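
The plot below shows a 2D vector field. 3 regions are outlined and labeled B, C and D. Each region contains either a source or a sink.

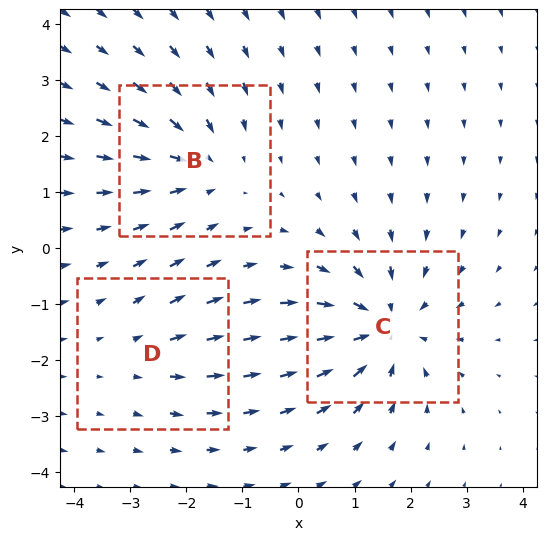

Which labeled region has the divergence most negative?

C

Divergence at each region's feature centre — B: about -3, C: about -5, D: about +2. Region C is most negative.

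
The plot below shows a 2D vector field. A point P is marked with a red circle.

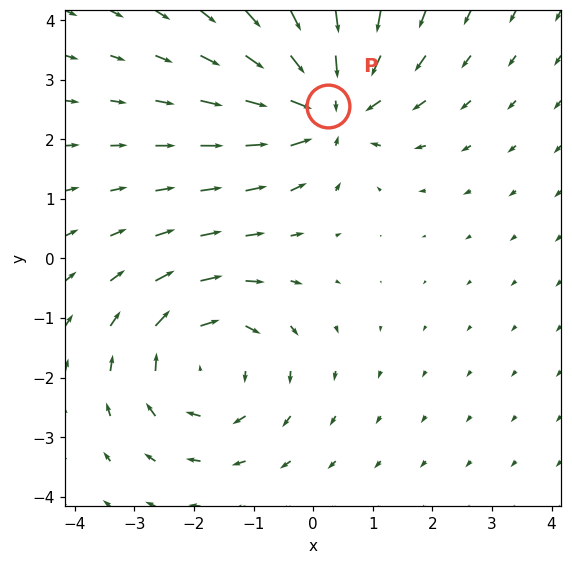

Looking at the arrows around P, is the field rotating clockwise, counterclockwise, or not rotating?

Near P at (0.3, 2.6) the arrows show no circulation. The curl there is ≈0.

not rotating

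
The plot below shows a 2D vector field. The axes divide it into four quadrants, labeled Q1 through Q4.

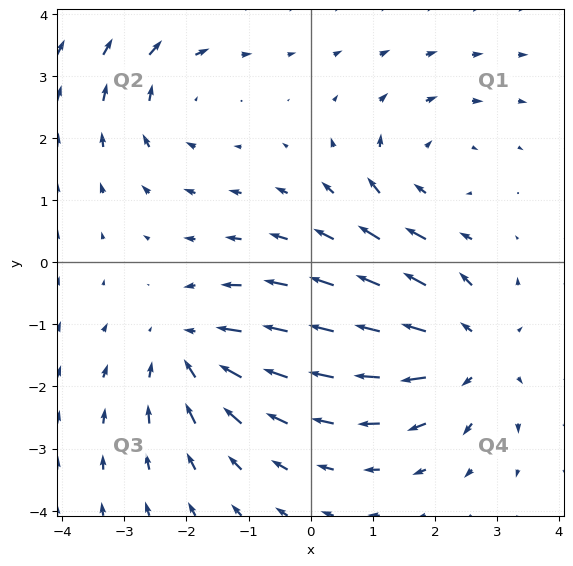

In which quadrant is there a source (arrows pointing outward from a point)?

The source sits at approximately (2.6, -1.4), which lies in quadrant Q4. The divergence there is about +4, positive as expected for a source.

Q4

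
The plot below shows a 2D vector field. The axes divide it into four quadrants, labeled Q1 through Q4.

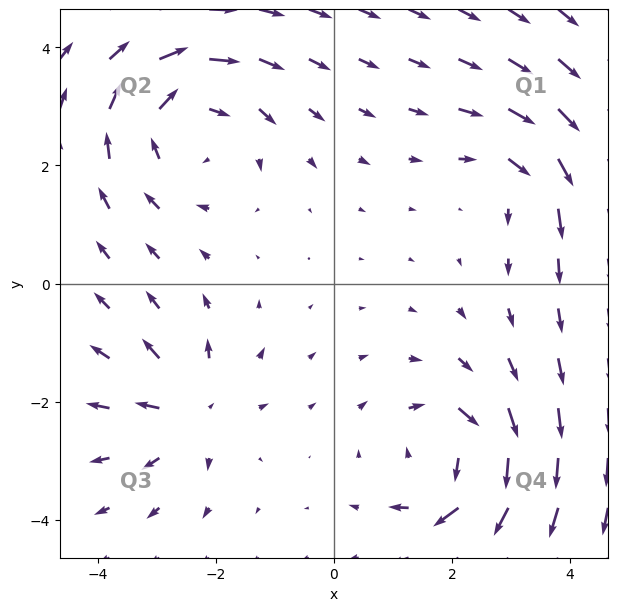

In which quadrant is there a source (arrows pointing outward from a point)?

Q3

The source sits at approximately (-2.4, -2.2), which lies in quadrant Q3. The divergence there is about +4, positive as expected for a source.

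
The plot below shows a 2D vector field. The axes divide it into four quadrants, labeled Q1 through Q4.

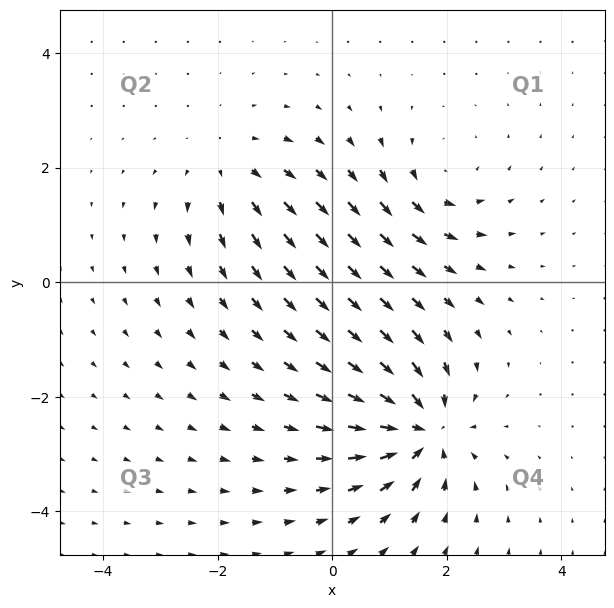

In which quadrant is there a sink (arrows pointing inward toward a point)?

Q4

The sink sits at approximately (1.6, -2.6), which lies in quadrant Q4. The divergence there is about -6, negative as expected for a sink.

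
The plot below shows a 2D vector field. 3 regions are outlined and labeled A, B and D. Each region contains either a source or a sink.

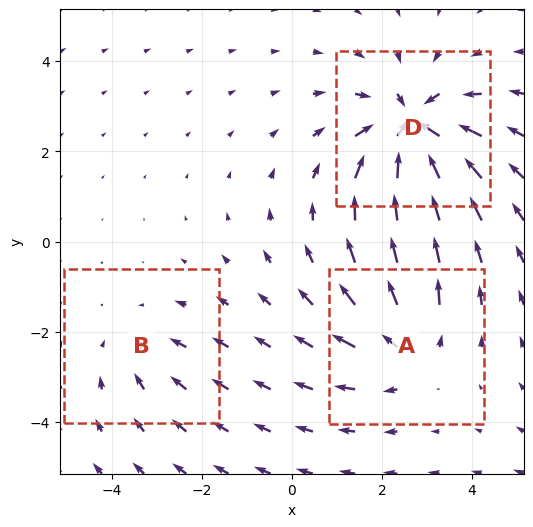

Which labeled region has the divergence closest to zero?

Divergence at each region's feature centre — A: about +3, B: about -2, D: about -5. Region B is closest to zero.

B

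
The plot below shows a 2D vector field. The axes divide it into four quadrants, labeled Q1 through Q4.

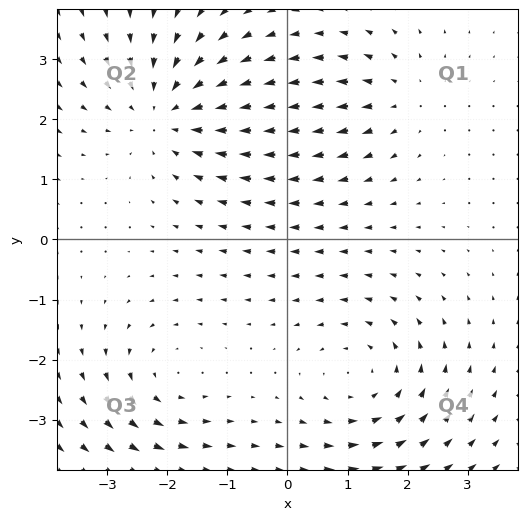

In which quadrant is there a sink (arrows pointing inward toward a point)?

The sink sits at approximately (-2.0, 2.1), which lies in quadrant Q2. The divergence there is about -4, negative as expected for a sink.

Q2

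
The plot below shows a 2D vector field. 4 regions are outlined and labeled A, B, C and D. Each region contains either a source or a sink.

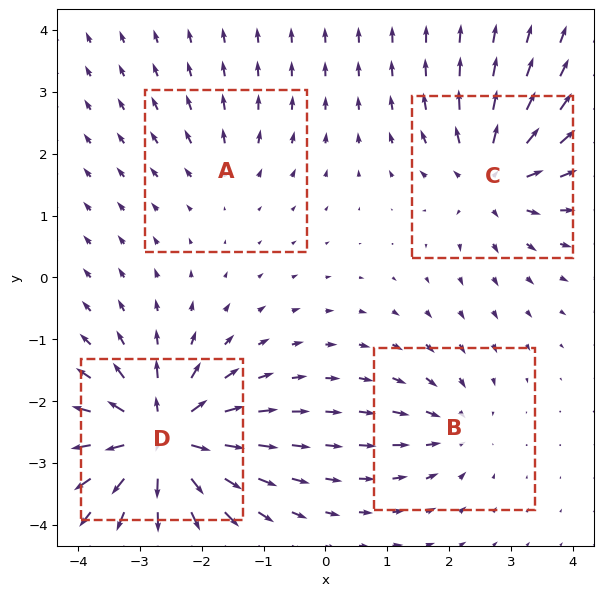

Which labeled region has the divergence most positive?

D

Divergence at each region's feature centre — A: about +3, B: about -4, C: about +6, D: about +9. Region D is most positive.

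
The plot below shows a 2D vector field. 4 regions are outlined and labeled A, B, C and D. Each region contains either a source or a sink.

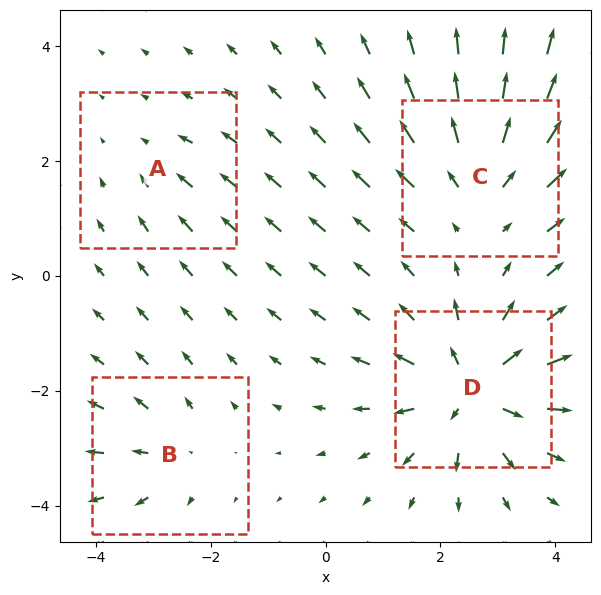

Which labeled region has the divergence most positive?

D

Divergence at each region's feature centre — A: about -2, B: about +3, C: about +5, D: about +7. Region D is most positive.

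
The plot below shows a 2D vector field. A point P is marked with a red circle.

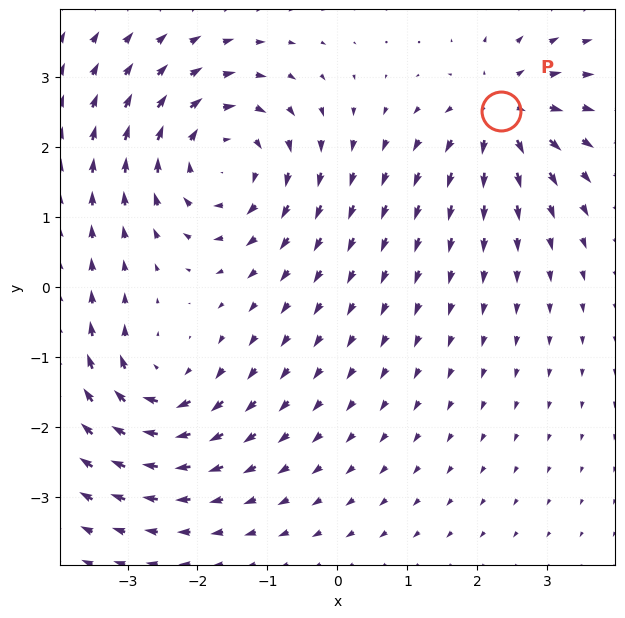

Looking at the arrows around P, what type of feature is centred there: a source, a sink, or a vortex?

source

At P (2.3, 2.5) the arrows spread outward. Divergence about +5, curl ≈0 — positive divergence with near-zero curl is a source.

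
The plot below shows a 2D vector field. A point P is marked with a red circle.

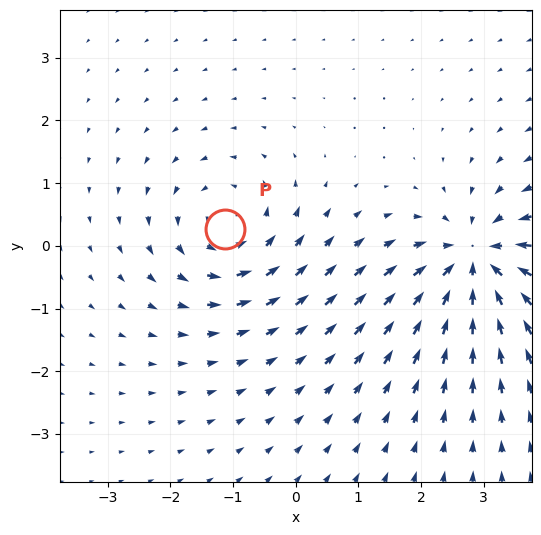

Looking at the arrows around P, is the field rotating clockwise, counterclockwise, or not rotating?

Near P at (-1.1, 0.3) the arrows circulate counterclockwise. The curl (z-component) there is about +4; positive curl means counterclockwise rotation.

counterclockwise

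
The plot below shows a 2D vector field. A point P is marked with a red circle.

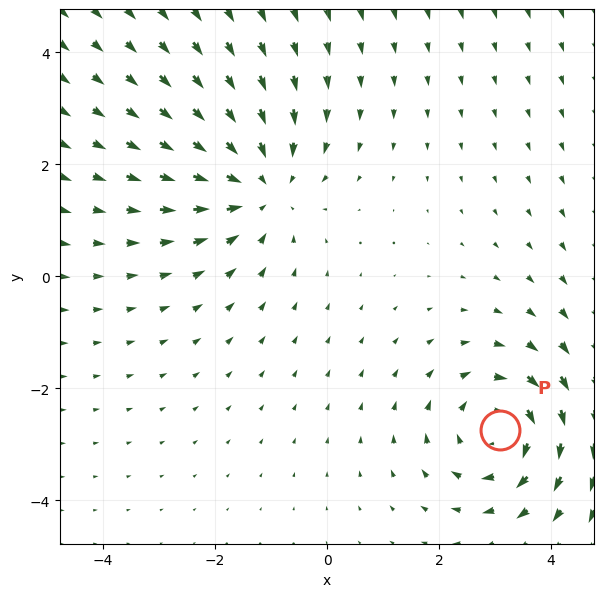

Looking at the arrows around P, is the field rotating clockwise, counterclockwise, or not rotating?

Near P at (3.1, -2.7) the arrows circulate clockwise. The curl (z-component) there is about -3; negative curl means clockwise rotation.

clockwise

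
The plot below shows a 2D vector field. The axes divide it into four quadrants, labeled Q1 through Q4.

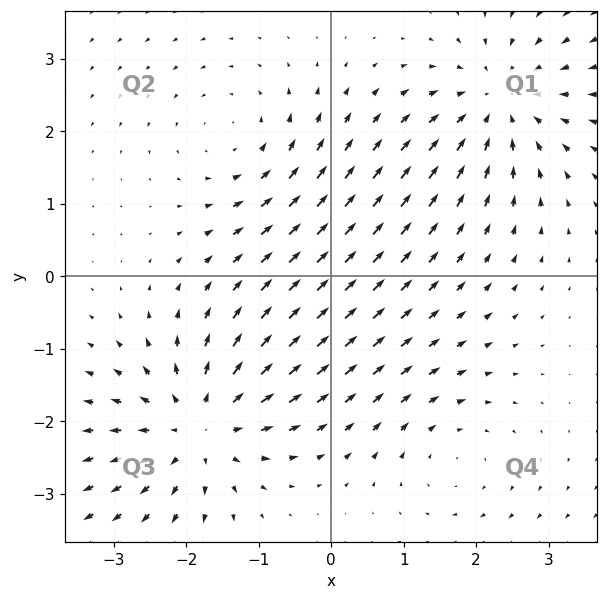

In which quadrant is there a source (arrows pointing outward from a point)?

Q3

The source sits at approximately (-1.8, -2.1), which lies in quadrant Q3. The divergence there is about +5, positive as expected for a source.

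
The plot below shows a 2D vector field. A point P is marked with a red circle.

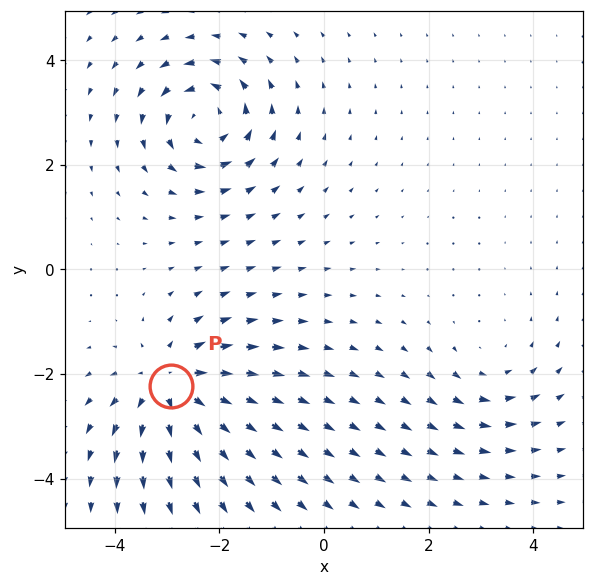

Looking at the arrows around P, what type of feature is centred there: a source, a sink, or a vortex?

At P (-2.9, -2.2) the arrows spread outward. Divergence about +5, curl ≈0 — positive divergence with near-zero curl is a source.

source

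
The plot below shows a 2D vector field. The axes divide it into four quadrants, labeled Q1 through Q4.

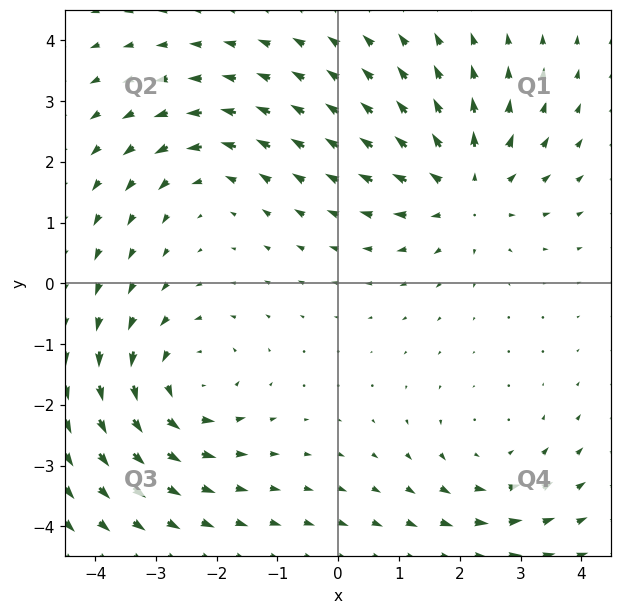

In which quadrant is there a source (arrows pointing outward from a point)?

Q1

The source sits at approximately (2.1, 1.5), which lies in quadrant Q1. The divergence there is about +4, positive as expected for a source.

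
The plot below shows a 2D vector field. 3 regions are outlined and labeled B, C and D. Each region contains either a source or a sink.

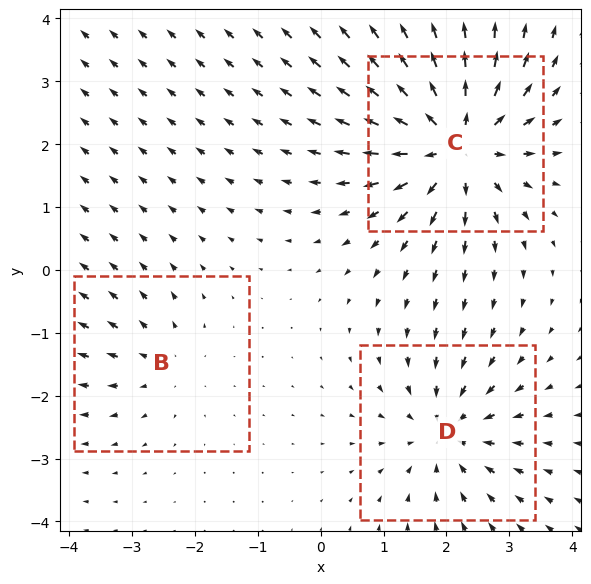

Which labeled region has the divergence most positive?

C

Divergence at each region's feature centre — B: about +2, C: about +5, D: about -3. Region C is most positive.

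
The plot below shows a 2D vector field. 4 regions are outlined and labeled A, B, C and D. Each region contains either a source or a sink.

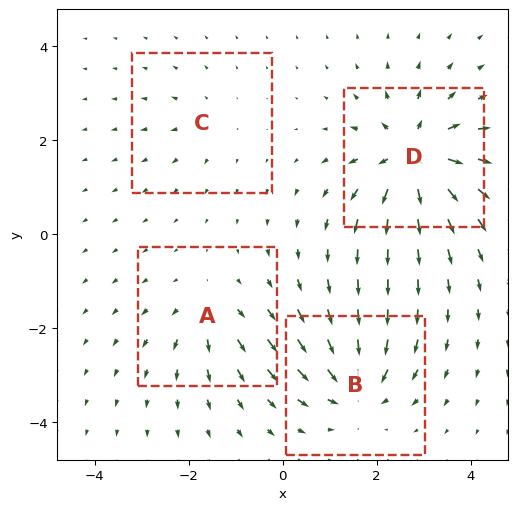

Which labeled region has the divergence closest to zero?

Divergence at each region's feature centre — A: about +4, B: about -6, C: about +2, D: about +8. Region C is closest to zero.

C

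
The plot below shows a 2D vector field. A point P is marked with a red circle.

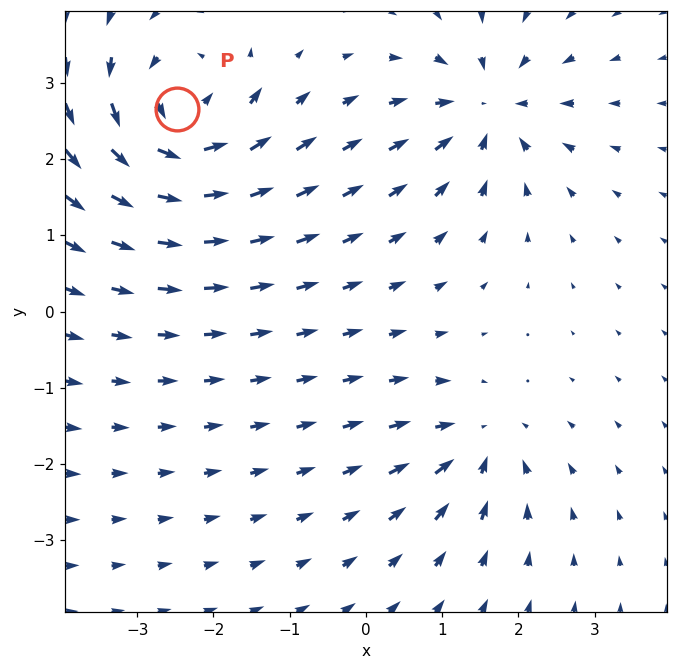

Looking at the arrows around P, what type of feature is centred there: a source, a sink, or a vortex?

vortex

At P (-2.5, 2.7) the arrows circulate counterclockwise. Divergence ≈0, curl about +7 — near-zero divergence with nonzero curl is a vortex.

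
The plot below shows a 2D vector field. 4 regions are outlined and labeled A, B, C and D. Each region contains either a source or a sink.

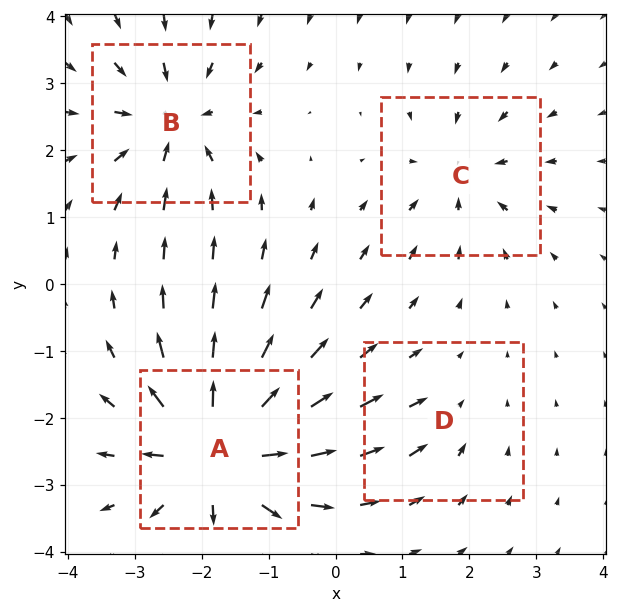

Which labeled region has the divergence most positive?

A

Divergence at each region's feature centre — A: about +8, B: about -6, C: about -4, D: about -2. Region A is most positive.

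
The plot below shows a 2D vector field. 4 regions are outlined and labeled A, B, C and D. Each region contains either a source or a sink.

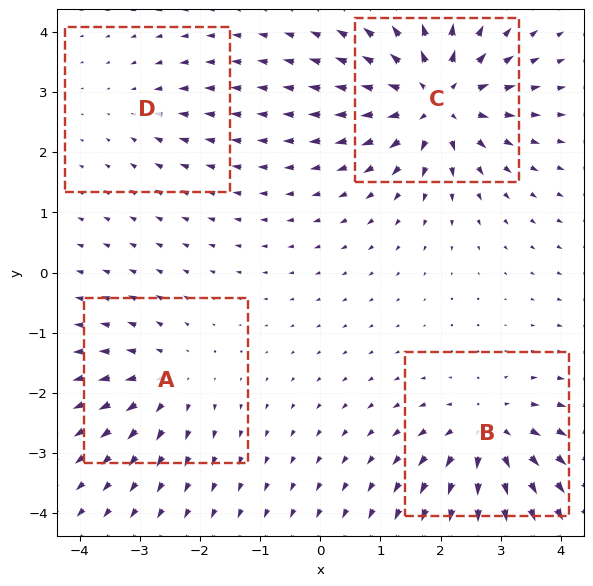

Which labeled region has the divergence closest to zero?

D

Divergence at each region's feature centre — A: about +4, B: about +6, C: about +8, D: about -2. Region D is closest to zero.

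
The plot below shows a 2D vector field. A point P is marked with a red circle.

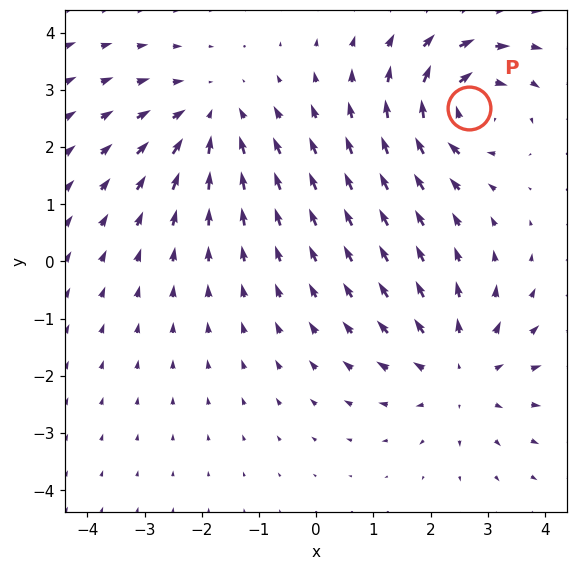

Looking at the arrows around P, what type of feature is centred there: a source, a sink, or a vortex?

vortex

At P (2.7, 2.7) the arrows circulate clockwise. Divergence ≈0, curl about -5 — near-zero divergence with nonzero curl is a vortex.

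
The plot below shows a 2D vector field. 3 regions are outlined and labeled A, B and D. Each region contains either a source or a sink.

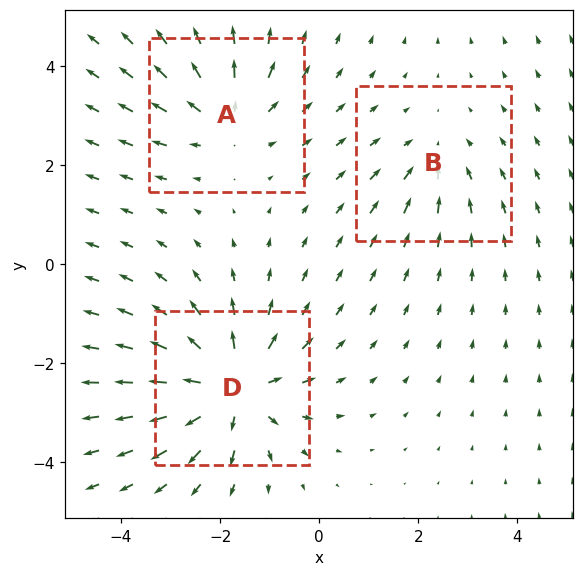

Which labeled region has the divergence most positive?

D

Divergence at each region's feature centre — A: about +3, B: about -2, D: about +5. Region D is most positive.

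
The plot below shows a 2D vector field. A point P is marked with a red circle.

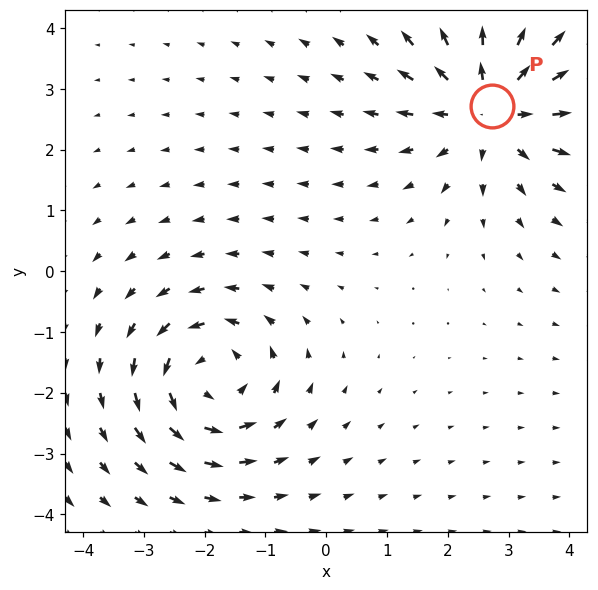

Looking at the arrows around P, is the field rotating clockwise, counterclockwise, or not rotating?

Near P at (2.7, 2.7) the arrows show no circulation. The curl there is ≈0.

not rotating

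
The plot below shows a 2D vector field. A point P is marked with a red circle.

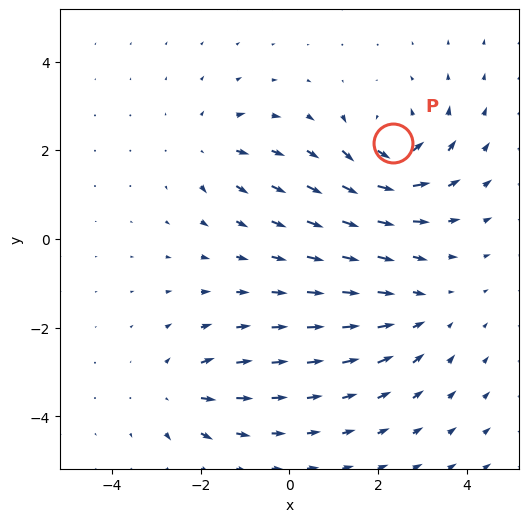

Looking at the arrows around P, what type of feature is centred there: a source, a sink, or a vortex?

vortex

At P (2.3, 2.2) the arrows circulate counterclockwise. Divergence ≈0, curl about +6 — near-zero divergence with nonzero curl is a vortex.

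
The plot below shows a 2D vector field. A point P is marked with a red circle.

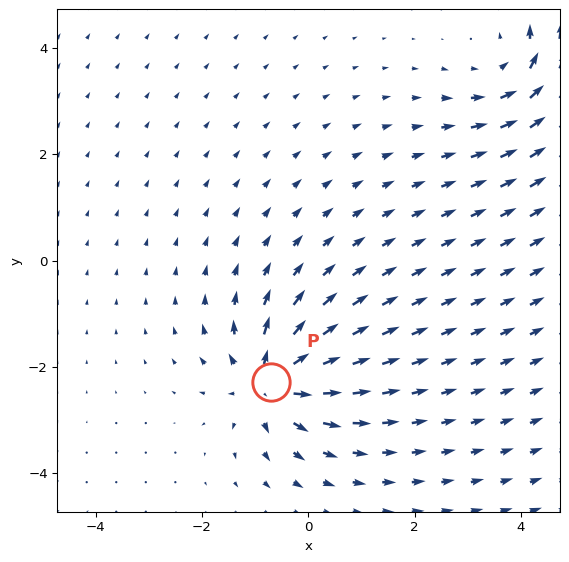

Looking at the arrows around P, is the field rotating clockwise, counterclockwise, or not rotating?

Near P at (-0.7, -2.3) the arrows show no circulation. The curl there is ≈0.

not rotating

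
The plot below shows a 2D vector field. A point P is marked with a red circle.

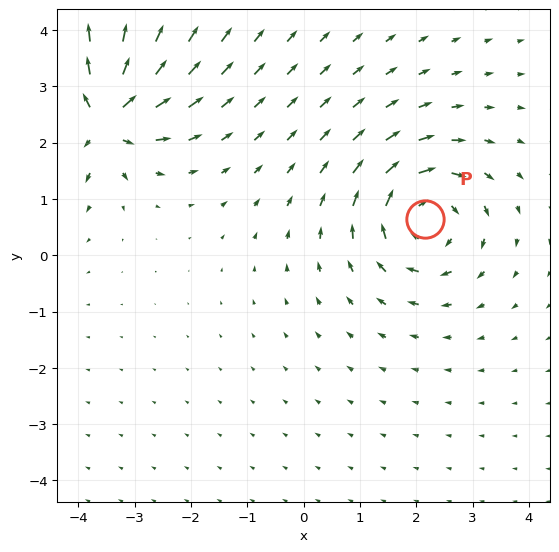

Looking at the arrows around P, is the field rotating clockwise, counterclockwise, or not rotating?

Near P at (2.1, 0.6) the arrows circulate clockwise. The curl (z-component) there is about -5; negative curl means clockwise rotation.

clockwise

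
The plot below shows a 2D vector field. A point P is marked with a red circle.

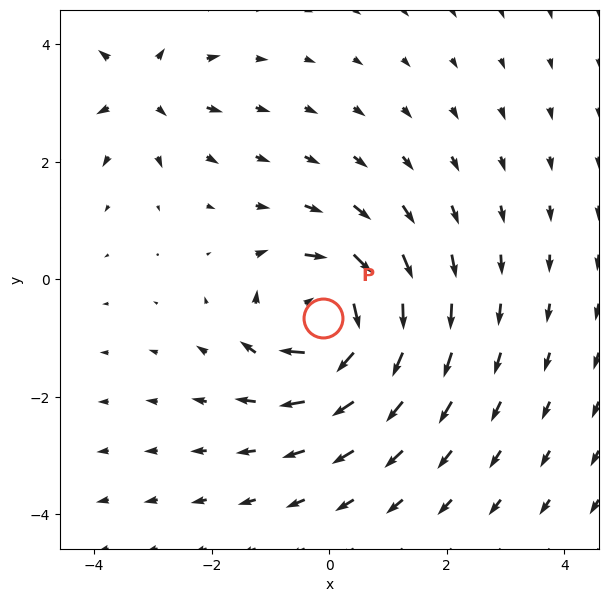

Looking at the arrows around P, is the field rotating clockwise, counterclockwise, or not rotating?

Near P at (-0.1, -0.7) the arrows circulate clockwise. The curl (z-component) there is about -7; negative curl means clockwise rotation.

clockwise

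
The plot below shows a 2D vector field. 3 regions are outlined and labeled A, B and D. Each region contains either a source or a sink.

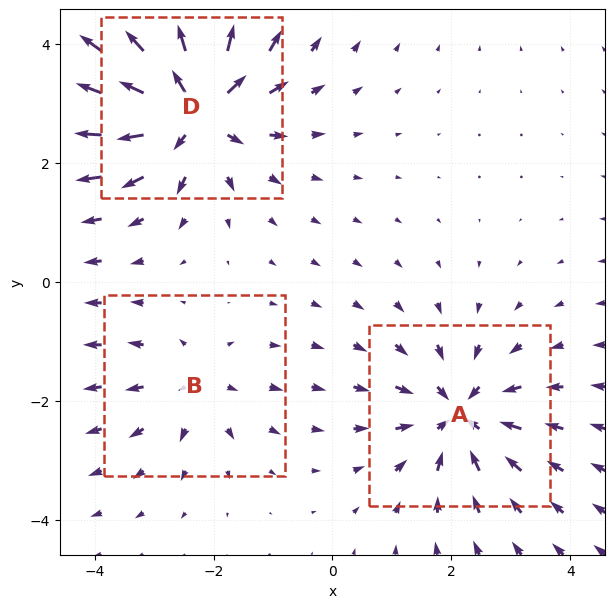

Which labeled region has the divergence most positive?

D

Divergence at each region's feature centre — A: about -4, B: about +3, D: about +6. Region D is most positive.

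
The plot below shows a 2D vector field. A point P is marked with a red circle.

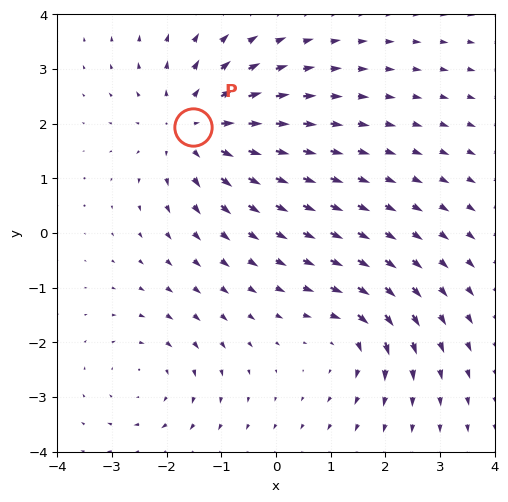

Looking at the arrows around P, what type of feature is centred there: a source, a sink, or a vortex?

source

At P (-1.5, 1.9) the arrows spread outward. Divergence about +4, curl ≈0 — positive divergence with near-zero curl is a source.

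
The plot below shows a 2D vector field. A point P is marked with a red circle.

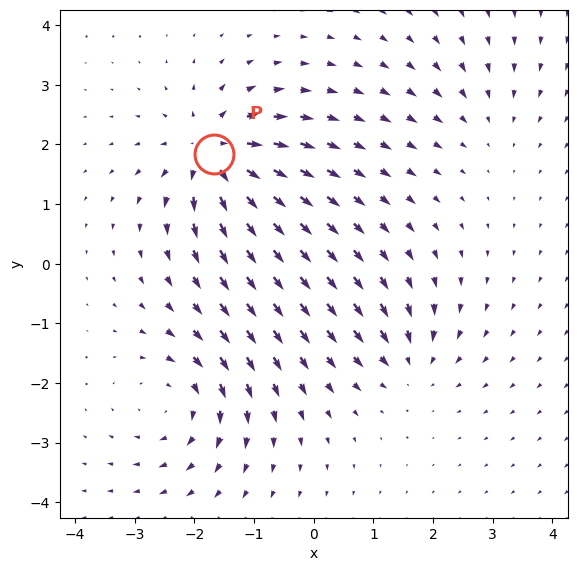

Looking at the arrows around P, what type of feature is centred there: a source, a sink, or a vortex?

At P (-1.7, 1.8) the arrows spread outward. Divergence about +7, curl ≈0 — positive divergence with near-zero curl is a source.

source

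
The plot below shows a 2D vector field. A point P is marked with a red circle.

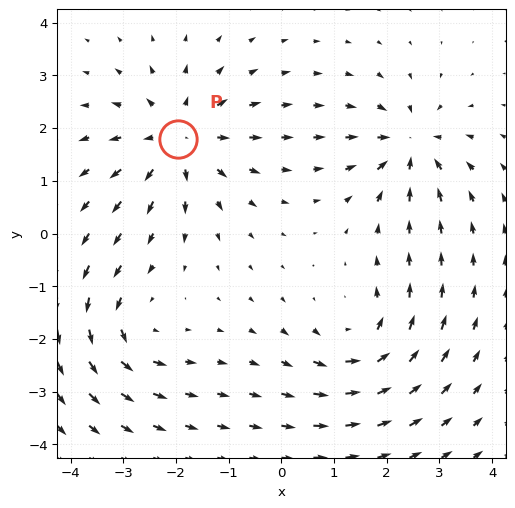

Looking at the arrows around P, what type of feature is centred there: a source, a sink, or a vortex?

source

At P (-2.0, 1.8) the arrows spread outward. Divergence about +5, curl ≈0 — positive divergence with near-zero curl is a source.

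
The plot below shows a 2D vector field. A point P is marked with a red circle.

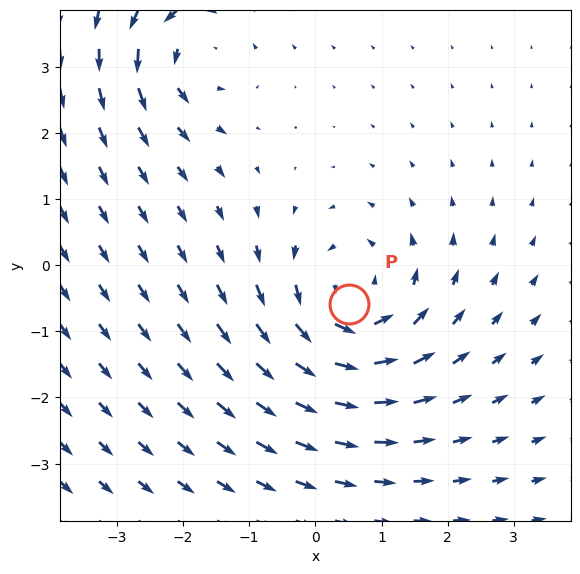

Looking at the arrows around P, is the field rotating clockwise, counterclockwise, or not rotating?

counterclockwise

Near P at (0.5, -0.6) the arrows circulate counterclockwise. The curl (z-component) there is about +4; positive curl means counterclockwise rotation.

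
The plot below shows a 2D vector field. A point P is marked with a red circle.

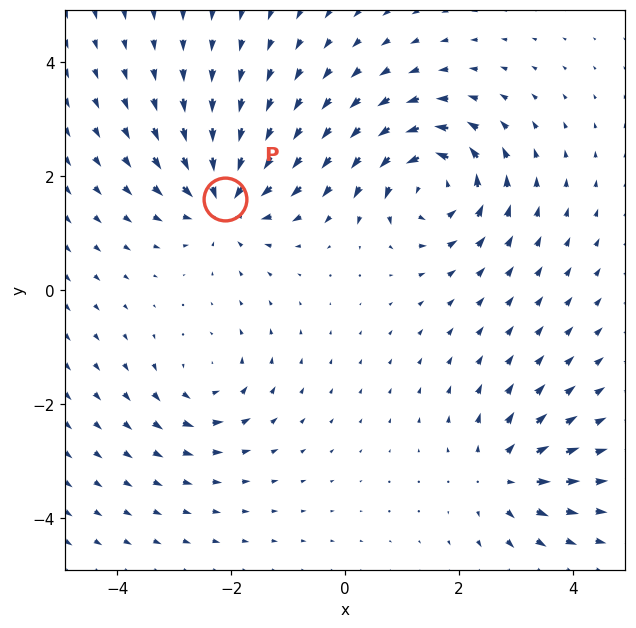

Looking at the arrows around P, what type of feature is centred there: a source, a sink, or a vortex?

At P (-2.1, 1.6) the arrows converge inward. Divergence about -5, curl ≈0 — negative divergence with near-zero curl is a sink.

sink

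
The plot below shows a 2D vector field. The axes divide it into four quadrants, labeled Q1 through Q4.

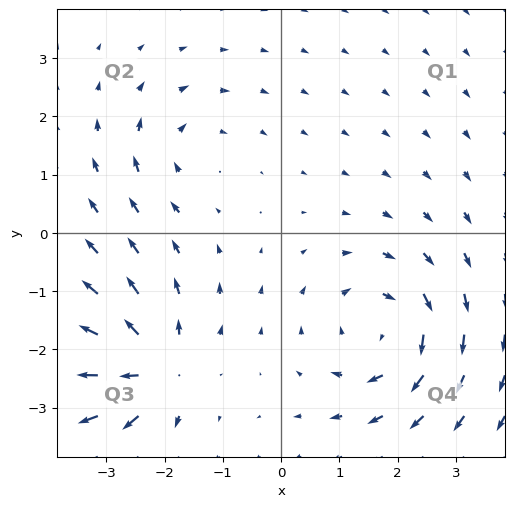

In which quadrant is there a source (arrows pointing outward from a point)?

The source sits at approximately (-2.2, -2.3), which lies in quadrant Q3. The divergence there is about +6, positive as expected for a source.

Q3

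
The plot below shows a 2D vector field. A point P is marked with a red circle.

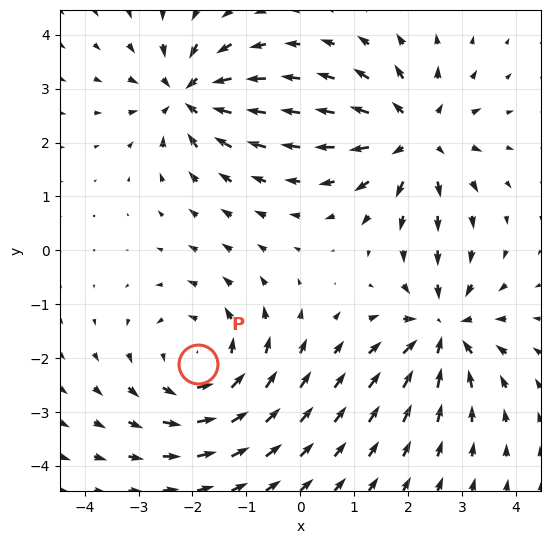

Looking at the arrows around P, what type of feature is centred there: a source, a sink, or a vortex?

vortex

At P (-1.9, -2.1) the arrows circulate counterclockwise. Divergence ≈0, curl about +4 — near-zero divergence with nonzero curl is a vortex.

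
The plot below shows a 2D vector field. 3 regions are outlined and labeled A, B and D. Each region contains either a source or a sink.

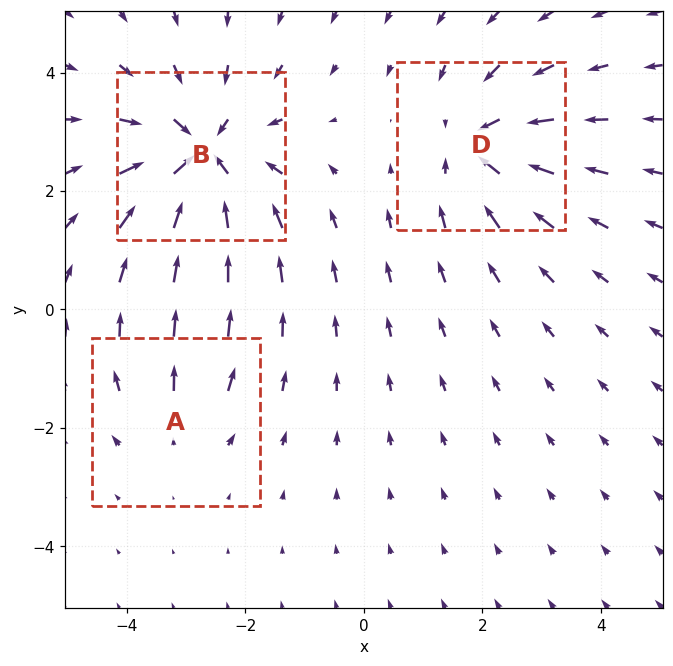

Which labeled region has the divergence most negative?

Divergence at each region's feature centre — A: about +2, B: about -5, D: about -3. Region B is most negative.

B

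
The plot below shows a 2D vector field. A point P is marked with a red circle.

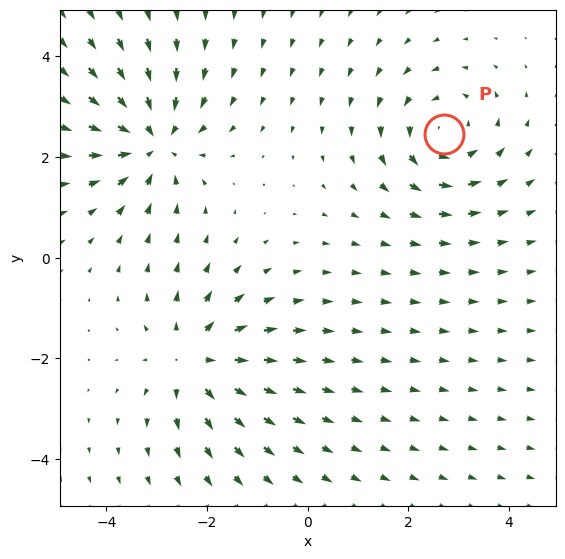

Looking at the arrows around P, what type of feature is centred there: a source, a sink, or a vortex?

vortex

At P (2.7, 2.5) the arrows circulate counterclockwise. Divergence ≈0, curl about +4 — near-zero divergence with nonzero curl is a vortex.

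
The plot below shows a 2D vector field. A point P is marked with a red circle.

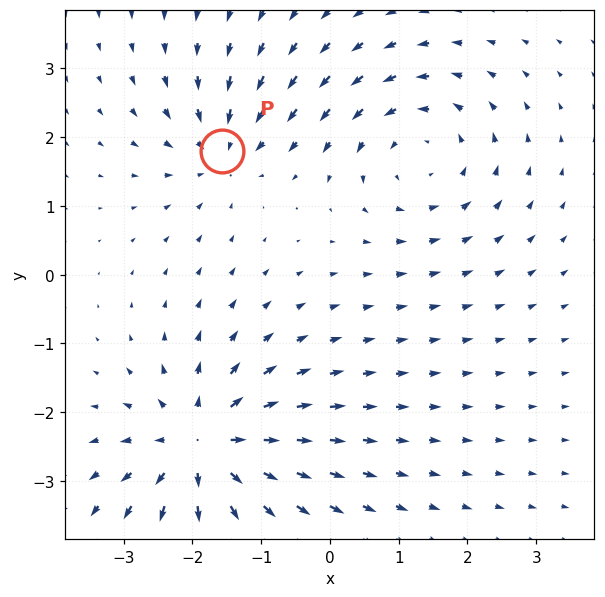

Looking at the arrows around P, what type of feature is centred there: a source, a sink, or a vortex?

sink

At P (-1.6, 1.8) the arrows converge inward. Divergence about -4, curl ≈0 — negative divergence with near-zero curl is a sink.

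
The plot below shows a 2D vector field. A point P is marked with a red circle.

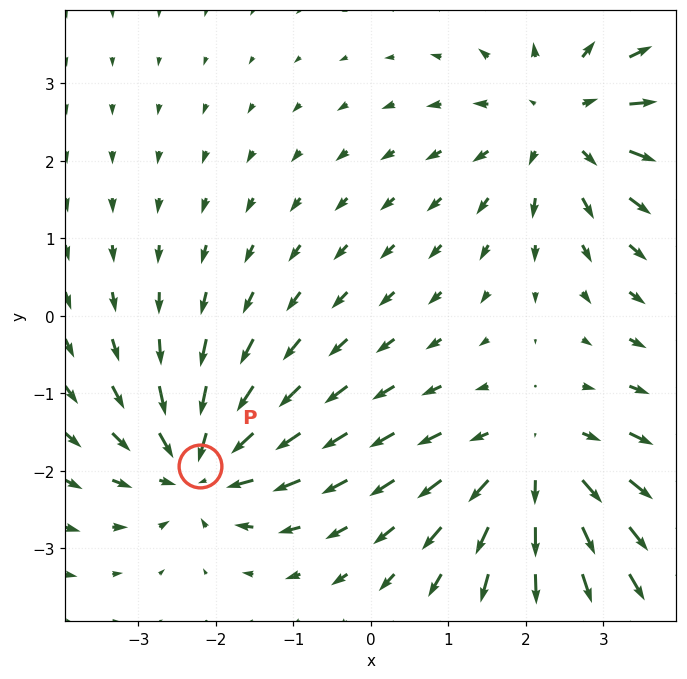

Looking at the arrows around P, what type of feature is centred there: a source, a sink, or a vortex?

At P (-2.2, -1.9) the arrows converge inward. Divergence about -5, curl ≈0 — negative divergence with near-zero curl is a sink.

sink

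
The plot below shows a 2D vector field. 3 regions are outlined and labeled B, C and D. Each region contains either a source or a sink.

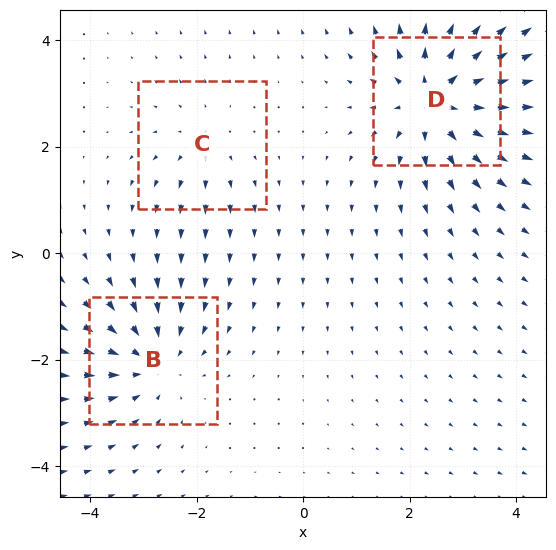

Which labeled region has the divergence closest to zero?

Divergence at each region's feature centre — B: about -4, C: about +2, D: about +5. Region C is closest to zero.

C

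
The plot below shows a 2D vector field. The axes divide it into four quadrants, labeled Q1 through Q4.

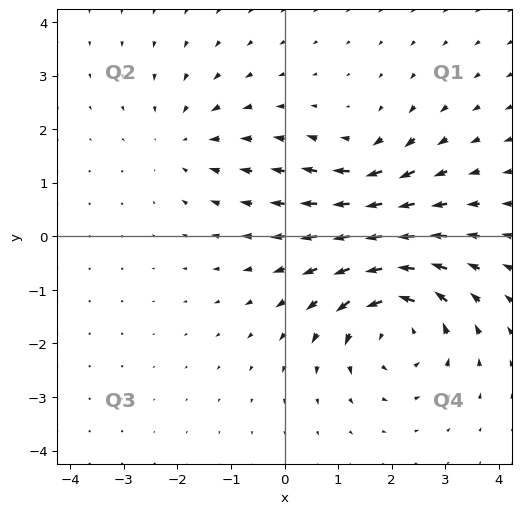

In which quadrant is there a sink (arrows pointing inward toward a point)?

The sink sits at approximately (-1.8, 1.8), which lies in quadrant Q2. The divergence there is about -2, negative as expected for a sink.

Q2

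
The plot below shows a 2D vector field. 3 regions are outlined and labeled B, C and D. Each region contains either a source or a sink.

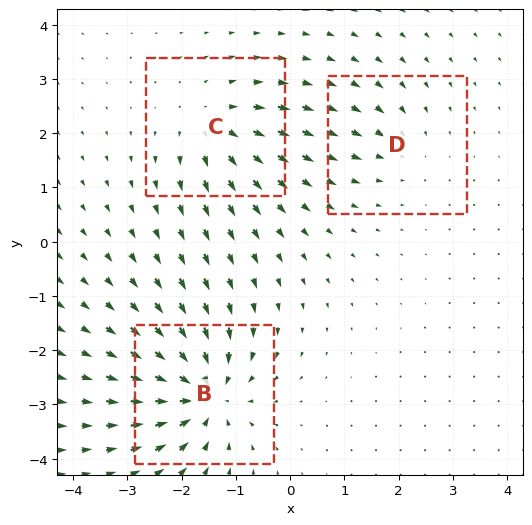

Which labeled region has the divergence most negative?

B

Divergence at each region's feature centre — B: about -6, C: about +4, D: about -2. Region B is most negative.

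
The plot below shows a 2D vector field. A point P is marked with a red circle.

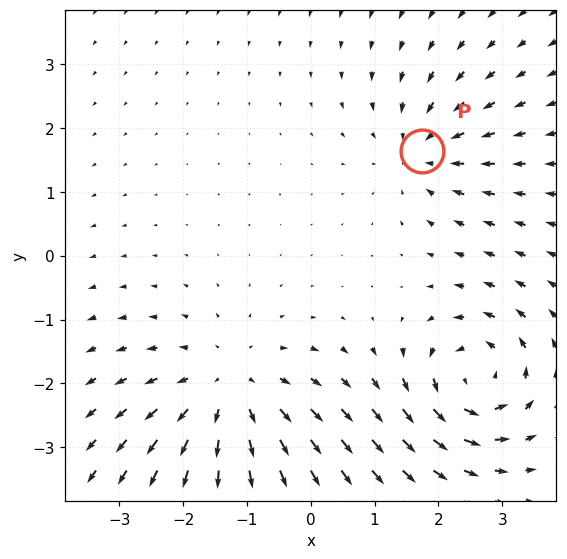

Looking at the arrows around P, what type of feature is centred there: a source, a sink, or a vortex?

sink

At P (1.7, 1.6) the arrows converge inward. Divergence about -3, curl ≈0 — negative divergence with near-zero curl is a sink.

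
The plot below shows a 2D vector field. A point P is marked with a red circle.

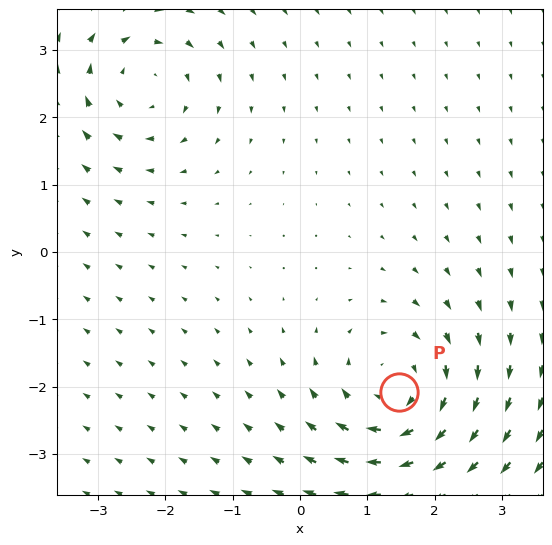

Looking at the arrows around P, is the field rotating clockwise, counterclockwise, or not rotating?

Near P at (1.5, -2.1) the arrows circulate clockwise. The curl (z-component) there is about -5; negative curl means clockwise rotation.

clockwise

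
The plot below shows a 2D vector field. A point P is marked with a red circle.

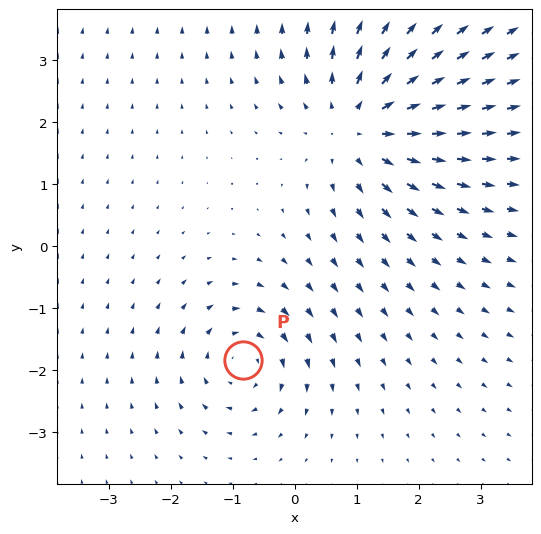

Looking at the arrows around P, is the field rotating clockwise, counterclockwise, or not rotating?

Near P at (-0.8, -1.8) the arrows circulate clockwise. The curl (z-component) there is about -4; negative curl means clockwise rotation.

clockwise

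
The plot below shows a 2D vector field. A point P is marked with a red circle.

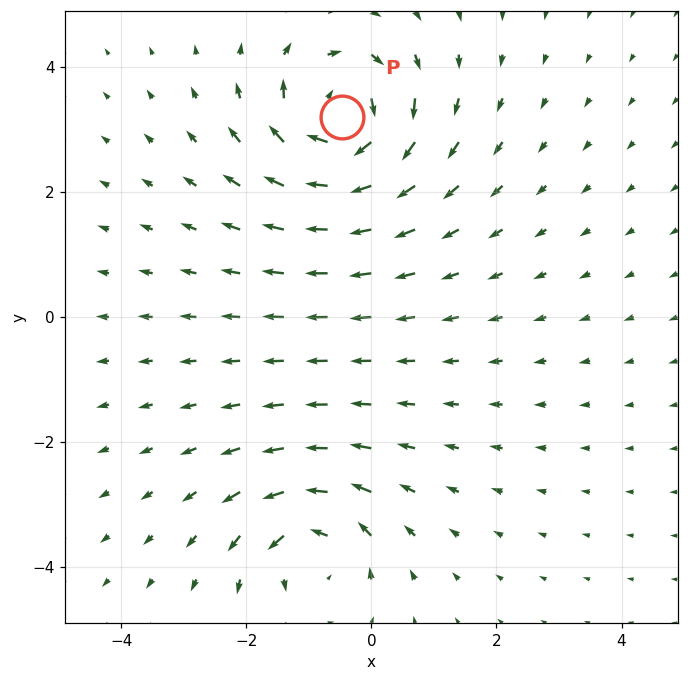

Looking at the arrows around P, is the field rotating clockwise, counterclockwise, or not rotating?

Near P at (-0.5, 3.2) the arrows circulate clockwise. The curl (z-component) there is about -5; negative curl means clockwise rotation.

clockwise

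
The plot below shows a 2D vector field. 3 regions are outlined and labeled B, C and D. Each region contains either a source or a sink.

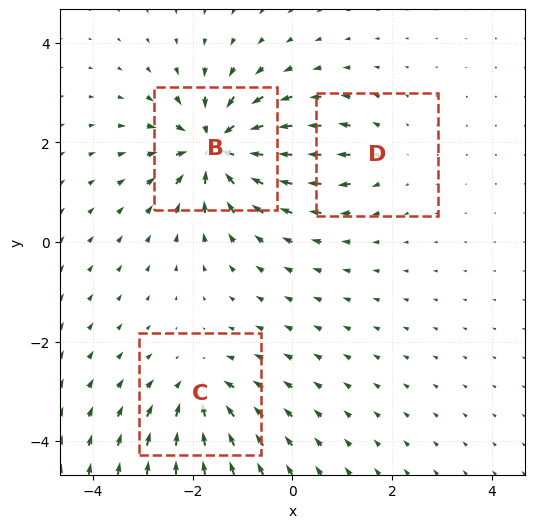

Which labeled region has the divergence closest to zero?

Divergence at each region's feature centre — B: about -6, C: about -4, D: about +2. Region D is closest to zero.

D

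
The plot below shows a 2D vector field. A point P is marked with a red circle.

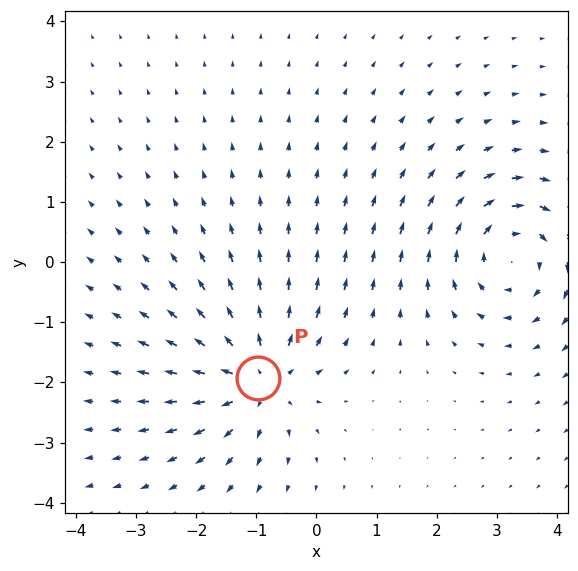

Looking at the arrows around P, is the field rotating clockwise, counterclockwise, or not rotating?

Near P at (-1.0, -1.9) the arrows show no circulation. The curl there is ≈0.

not rotating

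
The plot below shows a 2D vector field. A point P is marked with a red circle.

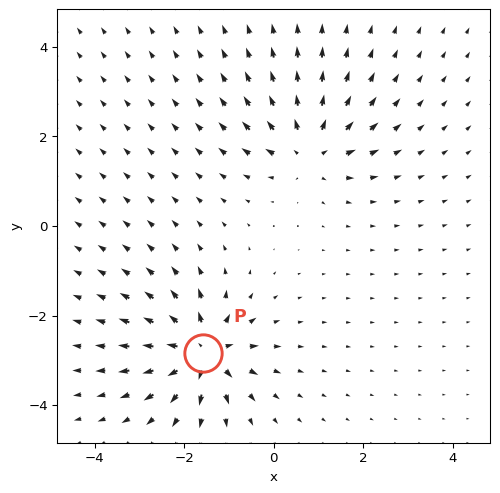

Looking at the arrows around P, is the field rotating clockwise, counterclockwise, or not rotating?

Near P at (-1.6, -2.8) the arrows show no circulation. The curl there is ≈0.

not rotating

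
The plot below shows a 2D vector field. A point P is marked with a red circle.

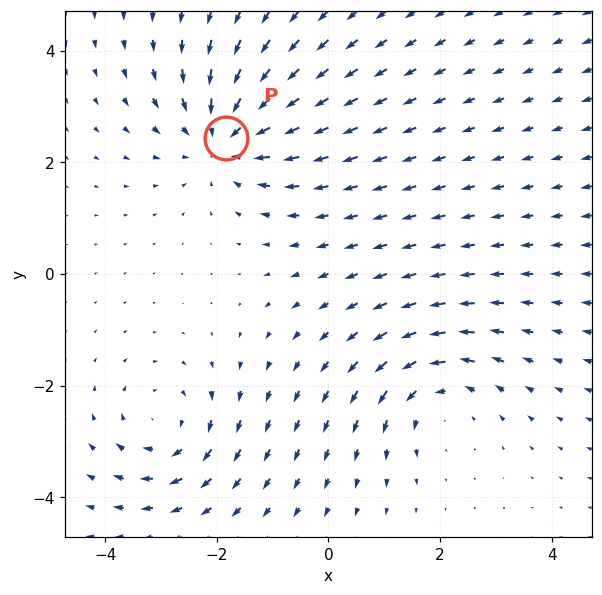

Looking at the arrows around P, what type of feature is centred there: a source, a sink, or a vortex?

sink

At P (-1.8, 2.4) the arrows converge inward. Divergence about -5, curl ≈0 — negative divergence with near-zero curl is a sink.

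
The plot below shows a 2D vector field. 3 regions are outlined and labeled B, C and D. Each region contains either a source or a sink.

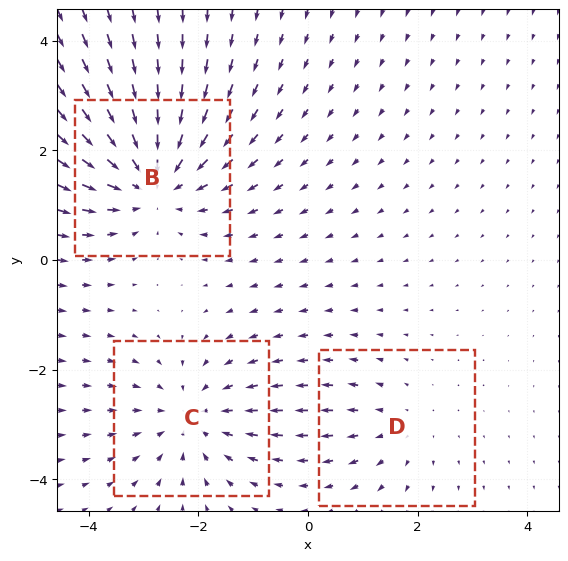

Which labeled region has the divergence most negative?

B

Divergence at each region's feature centre — B: about -4, C: about -3, D: about +2. Region B is most negative.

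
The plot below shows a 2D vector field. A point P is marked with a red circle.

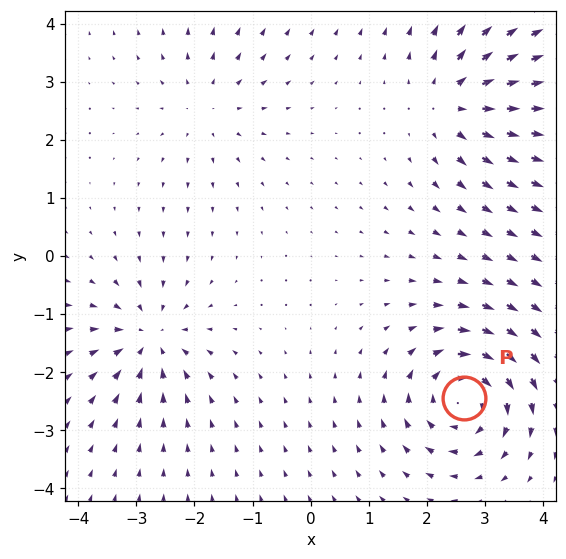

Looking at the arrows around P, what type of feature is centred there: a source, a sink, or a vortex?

vortex

At P (2.6, -2.4) the arrows circulate clockwise. Divergence ≈0, curl about -6 — near-zero divergence with nonzero curl is a vortex.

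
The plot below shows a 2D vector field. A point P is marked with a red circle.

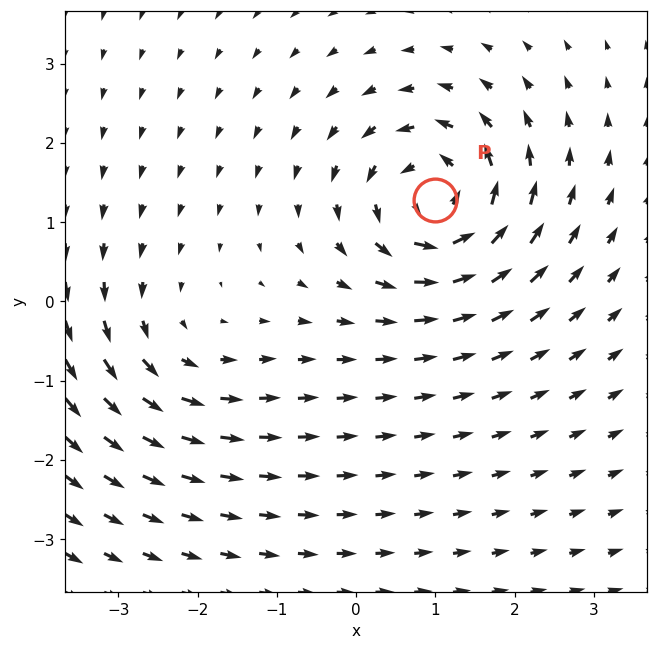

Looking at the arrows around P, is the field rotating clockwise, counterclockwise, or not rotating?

counterclockwise

Near P at (1.0, 1.3) the arrows circulate counterclockwise. The curl (z-component) there is about +5; positive curl means counterclockwise rotation.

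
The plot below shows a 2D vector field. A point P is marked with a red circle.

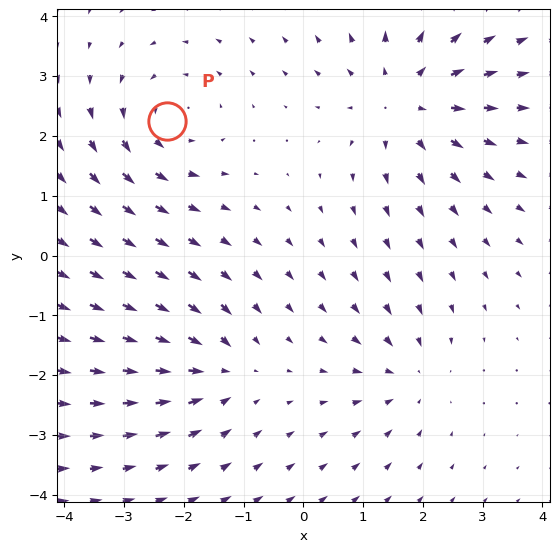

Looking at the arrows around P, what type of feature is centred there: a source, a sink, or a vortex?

At P (-2.3, 2.3) the arrows circulate counterclockwise. Divergence ≈0, curl about +4 — near-zero divergence with nonzero curl is a vortex.

vortex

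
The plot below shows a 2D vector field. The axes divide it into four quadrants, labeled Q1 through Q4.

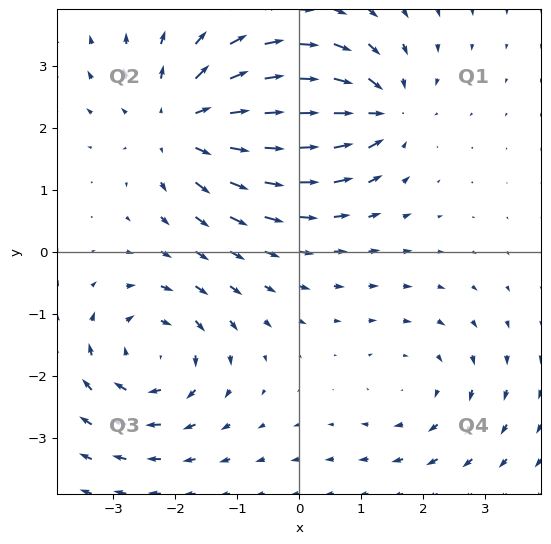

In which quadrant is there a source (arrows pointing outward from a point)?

The source sits at approximately (-1.8, 2.1), which lies in quadrant Q2. The divergence there is about +4, positive as expected for a source.

Q2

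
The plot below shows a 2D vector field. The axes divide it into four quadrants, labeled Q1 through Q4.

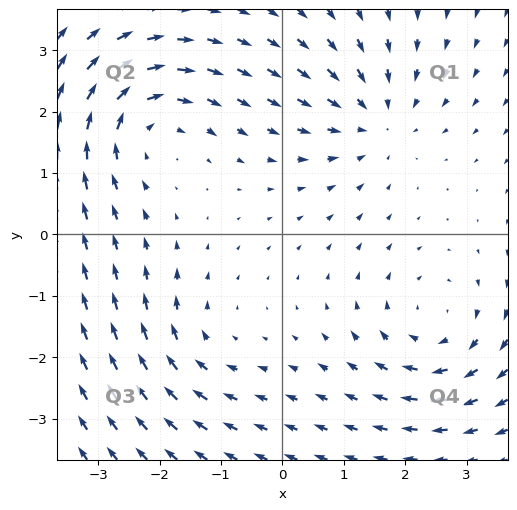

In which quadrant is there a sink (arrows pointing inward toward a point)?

The sink sits at approximately (1.5, 1.9), which lies in quadrant Q1. The divergence there is about -3, negative as expected for a sink.

Q1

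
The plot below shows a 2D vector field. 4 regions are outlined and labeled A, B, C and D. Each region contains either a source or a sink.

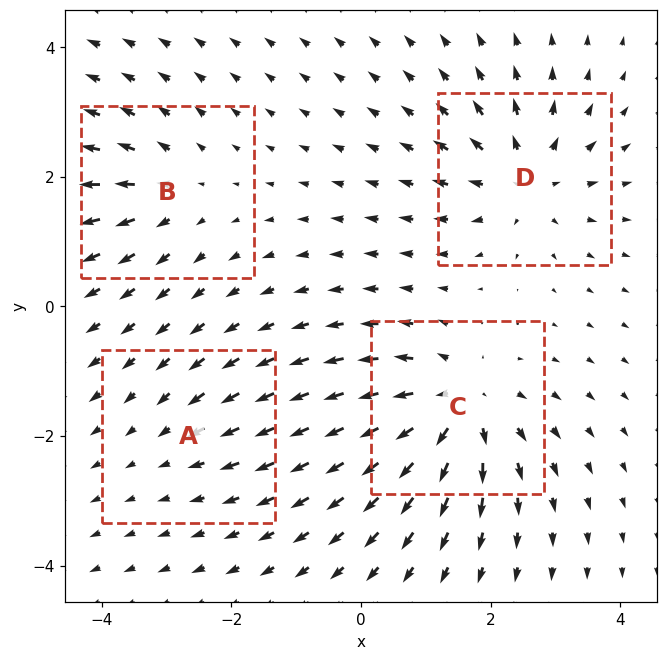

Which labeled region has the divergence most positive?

C

Divergence at each region's feature centre — A: about -2, B: about +4, C: about +7, D: about +6. Region C is most positive.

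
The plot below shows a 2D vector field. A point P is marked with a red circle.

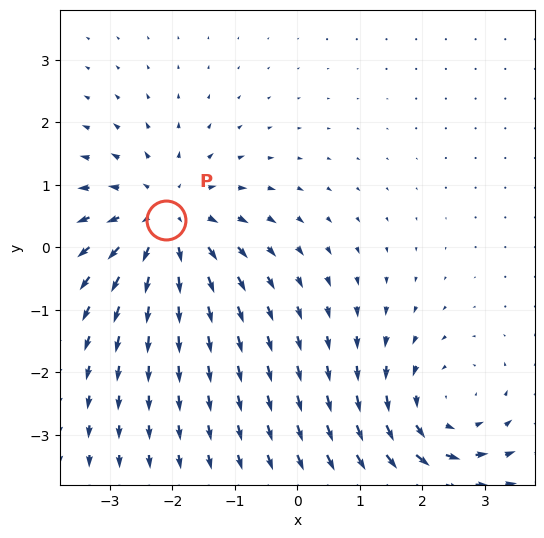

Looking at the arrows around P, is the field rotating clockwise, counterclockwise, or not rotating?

Near P at (-2.1, 0.4) the arrows show no circulation. The curl there is ≈0.

not rotating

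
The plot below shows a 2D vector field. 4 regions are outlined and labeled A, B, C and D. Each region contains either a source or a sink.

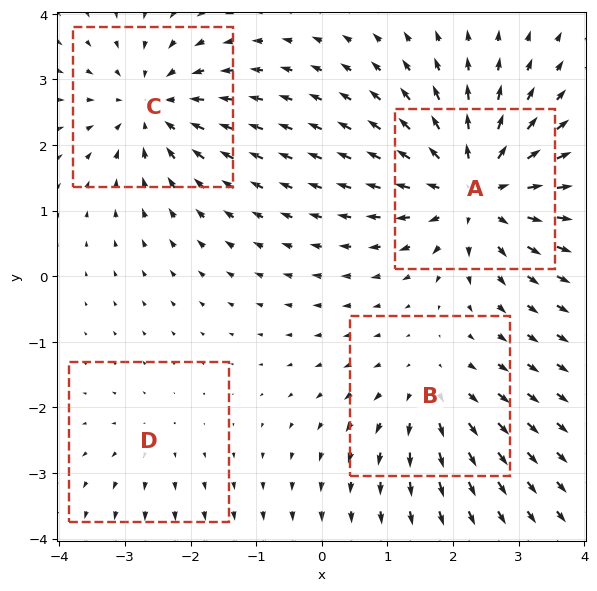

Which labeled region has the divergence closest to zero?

D

Divergence at each region's feature centre — A: about +7, B: about +3, C: about -5, D: about +2. Region D is closest to zero.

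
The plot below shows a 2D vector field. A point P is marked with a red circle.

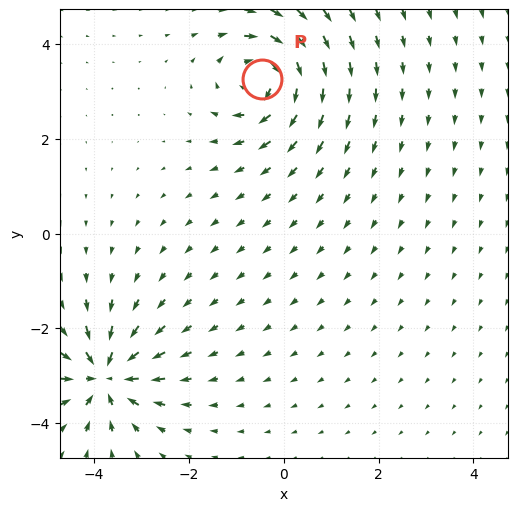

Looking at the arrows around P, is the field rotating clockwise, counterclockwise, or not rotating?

Near P at (-0.5, 3.3) the arrows circulate clockwise. The curl (z-component) there is about -4; negative curl means clockwise rotation.

clockwise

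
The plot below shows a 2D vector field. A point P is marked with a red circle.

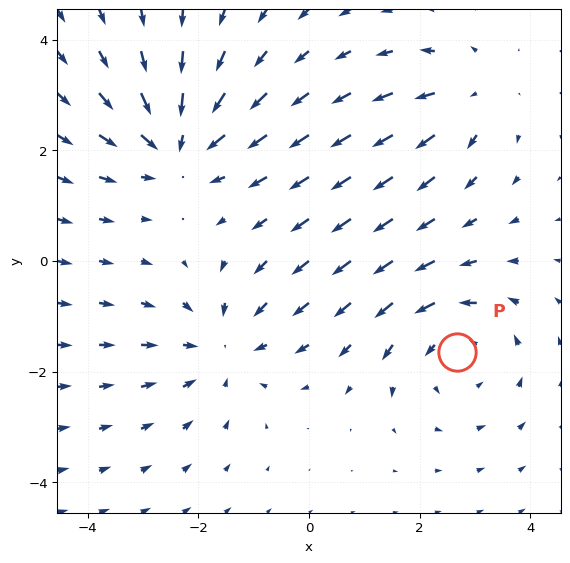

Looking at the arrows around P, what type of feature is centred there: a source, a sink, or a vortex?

vortex

At P (2.7, -1.6) the arrows circulate counterclockwise. Divergence ≈0, curl about +3 — near-zero divergence with nonzero curl is a vortex.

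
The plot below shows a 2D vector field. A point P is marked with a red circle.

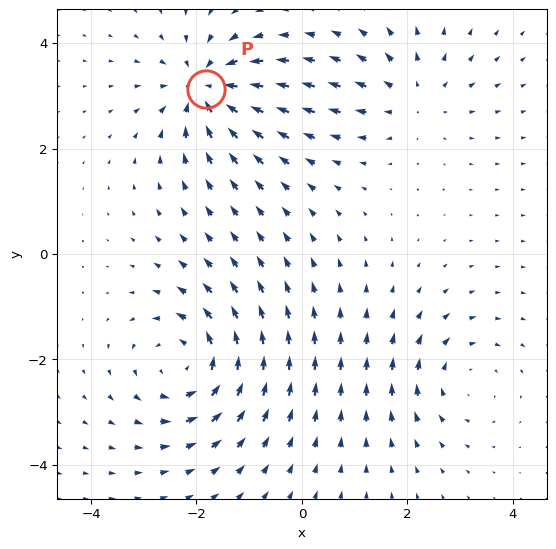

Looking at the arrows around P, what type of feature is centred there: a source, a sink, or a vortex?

sink

At P (-1.8, 3.1) the arrows converge inward. Divergence about -6, curl ≈0 — negative divergence with near-zero curl is a sink.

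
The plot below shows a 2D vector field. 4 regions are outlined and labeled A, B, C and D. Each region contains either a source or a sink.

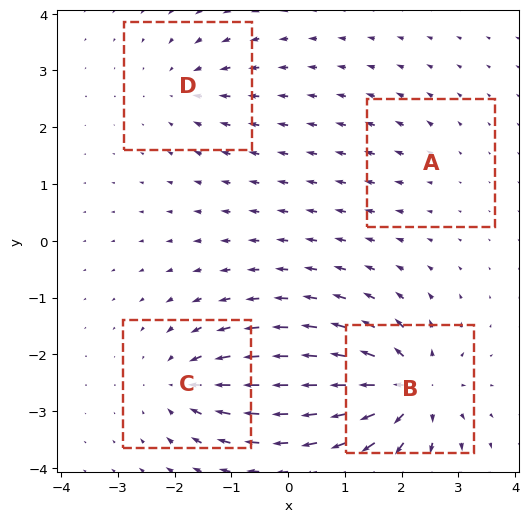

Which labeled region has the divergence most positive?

B

Divergence at each region's feature centre — A: about +2, B: about +9, C: about -6, D: about -4. Region B is most positive.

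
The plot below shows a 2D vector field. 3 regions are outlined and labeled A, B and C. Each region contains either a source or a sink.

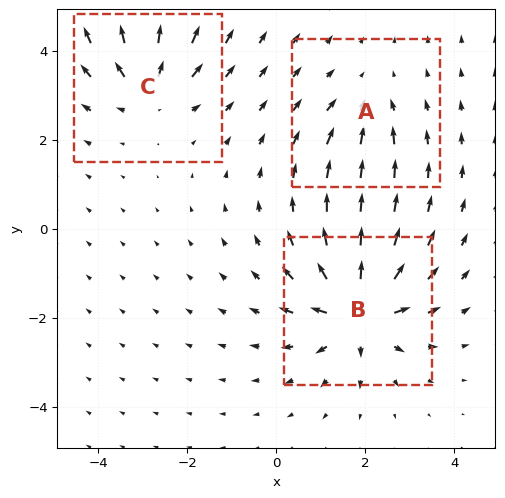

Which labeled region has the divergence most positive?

Divergence at each region's feature centre — A: about -3, B: about +6, C: about +4. Region B is most positive.

B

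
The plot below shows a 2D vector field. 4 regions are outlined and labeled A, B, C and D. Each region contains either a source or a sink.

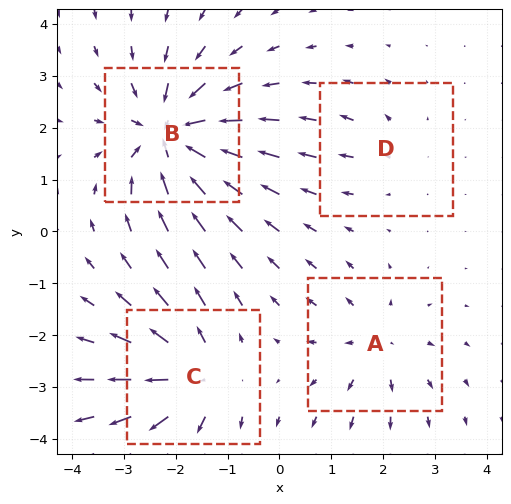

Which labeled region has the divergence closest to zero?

D

Divergence at each region's feature centre — A: about +4, B: about -8, C: about +6, D: about +2. Region D is closest to zero.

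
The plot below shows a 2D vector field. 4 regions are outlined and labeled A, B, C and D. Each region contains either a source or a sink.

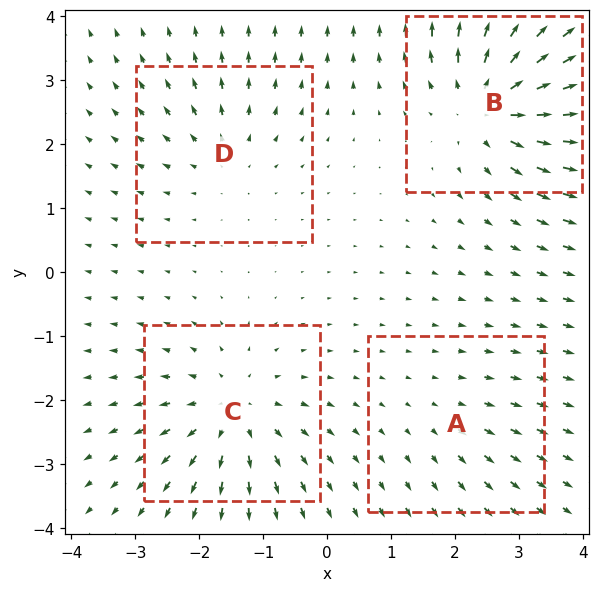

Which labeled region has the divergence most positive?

B

Divergence at each region's feature centre — A: about +2, B: about +8, C: about +6, D: about +4. Region B is most positive.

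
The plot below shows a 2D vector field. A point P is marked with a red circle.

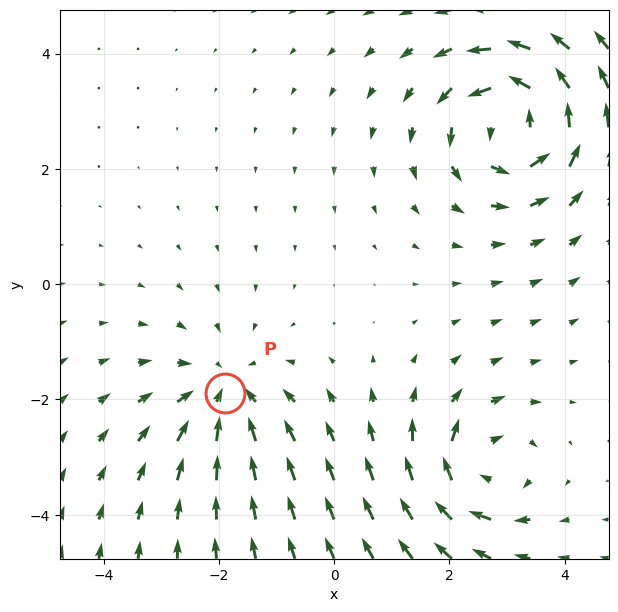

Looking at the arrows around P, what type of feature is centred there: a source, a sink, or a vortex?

At P (-1.9, -1.9) the arrows converge inward. Divergence about -3, curl ≈0 — negative divergence with near-zero curl is a sink.

sink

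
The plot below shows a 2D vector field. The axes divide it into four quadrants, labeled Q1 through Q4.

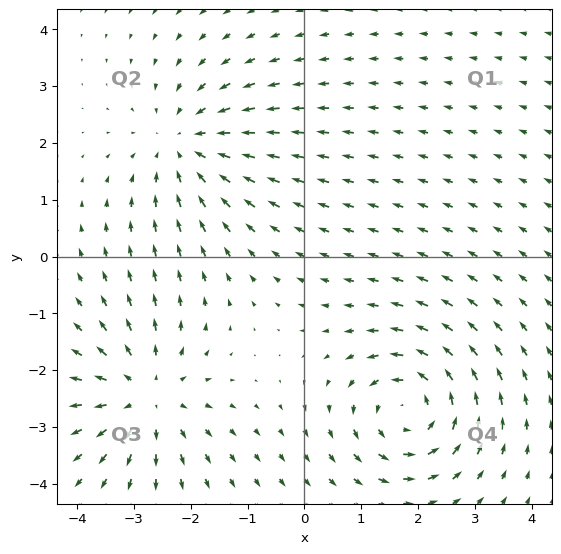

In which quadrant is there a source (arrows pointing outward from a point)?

Q3

The source sits at approximately (-2.8, -2.5), which lies in quadrant Q3. The divergence there is about +4, positive as expected for a source.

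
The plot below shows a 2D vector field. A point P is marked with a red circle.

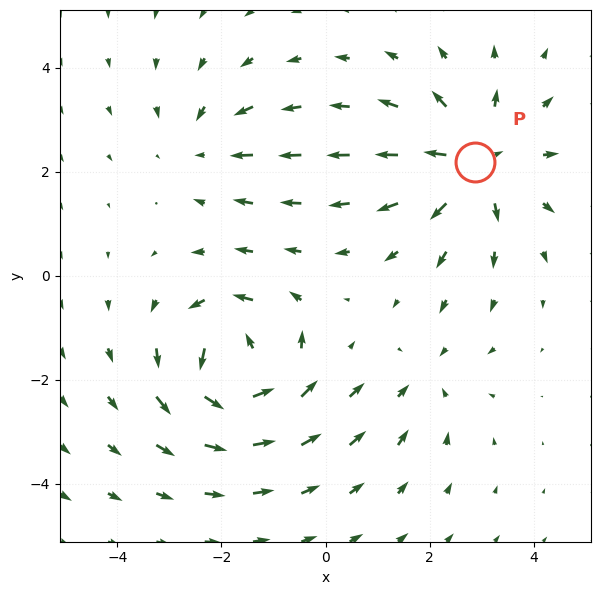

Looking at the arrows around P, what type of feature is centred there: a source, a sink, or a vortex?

At P (2.9, 2.2) the arrows spread outward. Divergence about +4, curl ≈0 — positive divergence with near-zero curl is a source.

source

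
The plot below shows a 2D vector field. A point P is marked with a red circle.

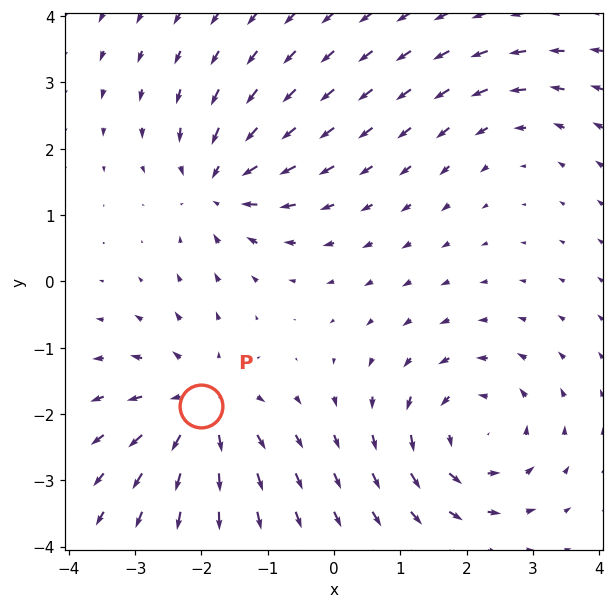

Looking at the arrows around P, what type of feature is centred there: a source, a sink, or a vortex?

At P (-2.0, -1.9) the arrows spread outward. Divergence about +5, curl ≈0 — positive divergence with near-zero curl is a source.

source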